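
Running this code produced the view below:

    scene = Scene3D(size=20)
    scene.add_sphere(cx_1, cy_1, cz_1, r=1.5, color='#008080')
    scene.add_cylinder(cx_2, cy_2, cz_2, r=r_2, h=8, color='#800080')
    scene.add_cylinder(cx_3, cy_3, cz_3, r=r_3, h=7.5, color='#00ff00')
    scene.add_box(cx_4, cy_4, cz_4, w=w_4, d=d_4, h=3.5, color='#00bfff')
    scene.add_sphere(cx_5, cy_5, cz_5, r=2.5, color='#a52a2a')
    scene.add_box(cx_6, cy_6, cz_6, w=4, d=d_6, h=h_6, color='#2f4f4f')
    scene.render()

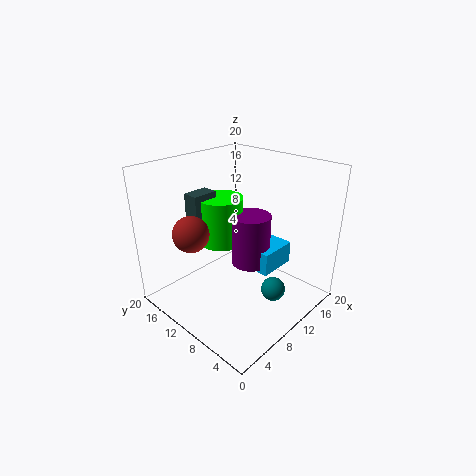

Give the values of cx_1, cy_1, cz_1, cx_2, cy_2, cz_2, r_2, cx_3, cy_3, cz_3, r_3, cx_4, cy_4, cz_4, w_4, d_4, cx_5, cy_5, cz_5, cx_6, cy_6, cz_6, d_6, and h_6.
cx_1 = 8.5; cy_1 = 2.5; cz_1 = 6; cx_2 = 14.5; cy_2 = 11.5; cz_2 = 3.5; r_2 = 3; cx_3 = 13; cy_3 = 16.5; cz_3 = 6; r_3 = 3.5; cx_4 = 13.5; cy_4 = 7.5; cz_4 = 3; w_4 = 6; d_4 = 7; cx_5 = 5; cy_5 = 14; cz_5 = 11; cx_6 = 8.5; cy_6 = 17; cz_6 = 6; d_6 = 2.5; h_6 = 8.5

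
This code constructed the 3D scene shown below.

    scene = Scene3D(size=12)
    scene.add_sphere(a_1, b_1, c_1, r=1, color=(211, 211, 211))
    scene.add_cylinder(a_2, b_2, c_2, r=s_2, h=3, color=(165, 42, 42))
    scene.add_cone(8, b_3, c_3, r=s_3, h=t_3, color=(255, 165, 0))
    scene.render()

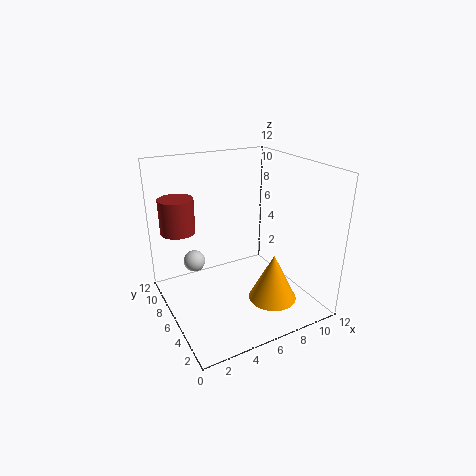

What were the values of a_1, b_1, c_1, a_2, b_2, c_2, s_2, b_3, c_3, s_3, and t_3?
a_1 = 3.5, b_1 = 10, c_1 = 2.5, a_2 = 2, b_2 = 9.5, c_2 = 6, s_2 = 1.5, b_3 = 3.5, c_3 = 1, s_3 = 2, t_3 = 4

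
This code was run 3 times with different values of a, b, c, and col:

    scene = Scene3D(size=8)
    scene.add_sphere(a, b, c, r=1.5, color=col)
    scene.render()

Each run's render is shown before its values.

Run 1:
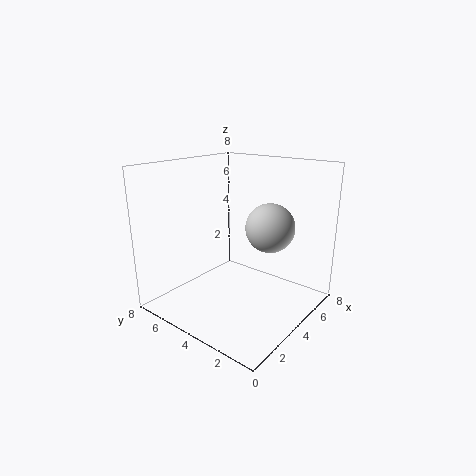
a = 6.5; b = 3.5; c = 4; col = 'lightgray'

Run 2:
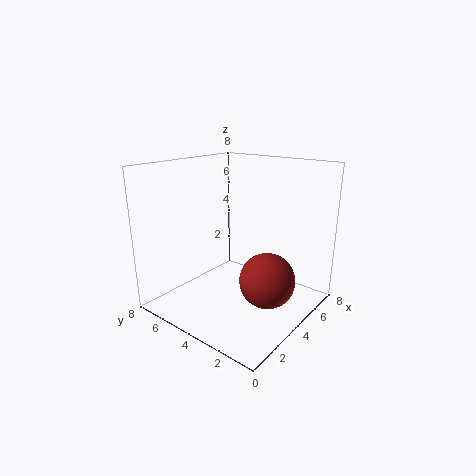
a = 4; b = 2; c = 2; col = 'brown'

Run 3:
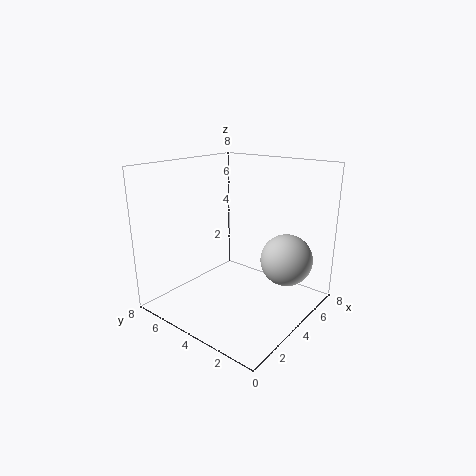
a = 6; b = 2; c = 2.5; col = 'lightgray'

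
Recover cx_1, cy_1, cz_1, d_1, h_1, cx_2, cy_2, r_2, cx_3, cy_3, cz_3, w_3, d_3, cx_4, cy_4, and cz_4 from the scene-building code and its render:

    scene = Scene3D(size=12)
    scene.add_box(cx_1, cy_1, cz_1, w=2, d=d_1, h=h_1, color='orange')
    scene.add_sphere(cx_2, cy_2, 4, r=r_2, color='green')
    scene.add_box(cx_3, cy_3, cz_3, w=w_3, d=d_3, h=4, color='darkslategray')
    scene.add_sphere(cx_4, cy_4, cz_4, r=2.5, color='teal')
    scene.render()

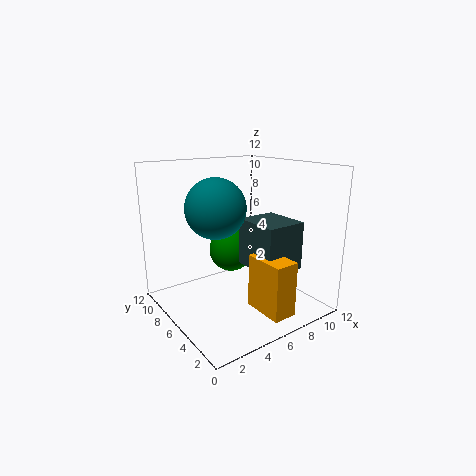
cx_1 = 6, cy_1 = 1, cz_1 = 0.5, d_1 = 3.5, h_1 = 4.5, cx_2 = 7, cy_2 = 8.5, r_2 = 2, cx_3 = 6.5, cy_3 = 2.5, cz_3 = 3.5, w_3 = 3.5, d_3 = 4, cx_4 = 4.5, cy_4 = 7, cz_4 = 8.5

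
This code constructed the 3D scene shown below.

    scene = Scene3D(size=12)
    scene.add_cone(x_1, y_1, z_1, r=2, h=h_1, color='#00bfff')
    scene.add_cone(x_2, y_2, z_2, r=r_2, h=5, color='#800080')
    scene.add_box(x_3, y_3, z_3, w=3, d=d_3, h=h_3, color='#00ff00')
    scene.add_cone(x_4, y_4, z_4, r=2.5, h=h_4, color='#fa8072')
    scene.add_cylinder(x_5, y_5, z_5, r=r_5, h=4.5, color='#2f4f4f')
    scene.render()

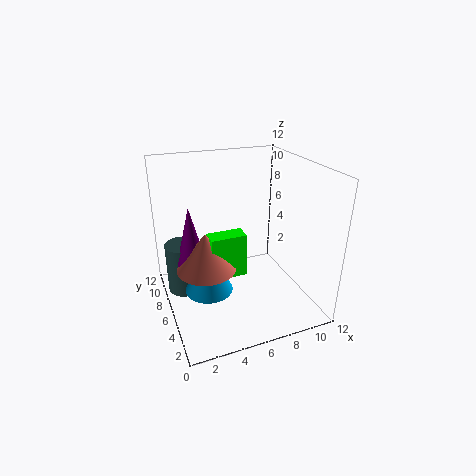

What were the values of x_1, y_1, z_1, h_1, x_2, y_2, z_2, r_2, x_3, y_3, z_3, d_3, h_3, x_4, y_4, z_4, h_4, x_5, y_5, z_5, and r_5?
x_1 = 3.25, y_1 = 5.75, z_1 = 1.75, h_1 = 3.75, x_2 = 2.25, y_2 = 7.25, z_2 = 3.75, r_2 = 1.25, x_3 = 3.5, y_3 = 5.25, z_3 = 2.75, d_3 = 1.5, h_3 = 3.75, x_4 = 3.25, y_4 = 6.25, z_4 = 3.5, h_4 = 3.25, x_5 = 1.75, y_5 = 8.5, z_5 = 0.5, r_5 = 1.5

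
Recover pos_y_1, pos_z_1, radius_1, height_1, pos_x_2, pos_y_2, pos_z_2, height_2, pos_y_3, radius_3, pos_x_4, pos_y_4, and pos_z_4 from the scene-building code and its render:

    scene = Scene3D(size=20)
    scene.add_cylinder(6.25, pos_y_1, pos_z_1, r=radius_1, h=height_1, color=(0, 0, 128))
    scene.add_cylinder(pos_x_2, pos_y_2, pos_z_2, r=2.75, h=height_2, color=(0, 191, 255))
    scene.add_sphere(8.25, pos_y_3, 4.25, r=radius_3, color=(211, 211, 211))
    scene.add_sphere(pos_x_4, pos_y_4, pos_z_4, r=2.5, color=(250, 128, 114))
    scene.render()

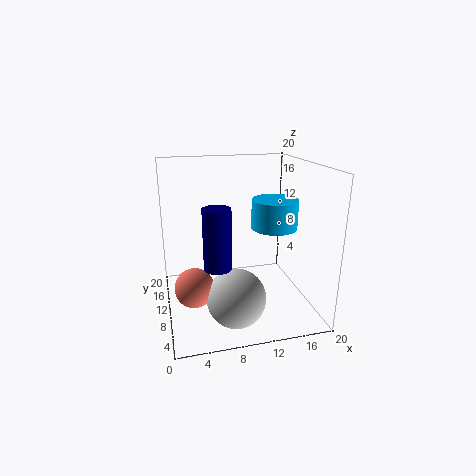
pos_y_1 = 5.5, pos_z_1 = 8, radius_1 = 1.75, height_1 = 7.75, pos_x_2 = 13, pos_y_2 = 4.25, pos_z_2 = 13.25, height_2 = 3.5, pos_y_3 = 4, radius_3 = 3.75, pos_x_4 = 3.25, pos_y_4 = 5.75, pos_z_4 = 5.5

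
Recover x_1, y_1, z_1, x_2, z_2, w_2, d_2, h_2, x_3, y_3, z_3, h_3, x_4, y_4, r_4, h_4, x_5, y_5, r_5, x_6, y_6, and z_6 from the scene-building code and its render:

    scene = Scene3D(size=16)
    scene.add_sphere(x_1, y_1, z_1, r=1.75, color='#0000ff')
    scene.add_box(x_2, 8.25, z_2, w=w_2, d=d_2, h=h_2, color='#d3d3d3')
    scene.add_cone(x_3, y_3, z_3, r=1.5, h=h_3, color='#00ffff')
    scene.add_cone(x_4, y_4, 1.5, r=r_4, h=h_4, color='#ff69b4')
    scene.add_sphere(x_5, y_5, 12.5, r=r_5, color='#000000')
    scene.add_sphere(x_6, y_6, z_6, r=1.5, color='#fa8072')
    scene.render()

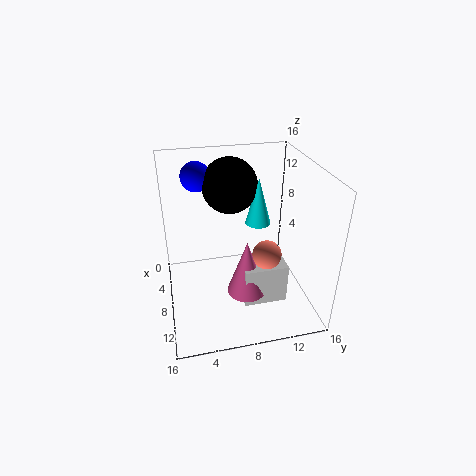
x_1 = 2.75; y_1 = 4.25; z_1 = 13.5; x_2 = 8.5; z_2 = 0.25; w_2 = 2.25; d_2 = 5; h_2 = 4.75; x_3 = 5.5; y_3 = 11; z_3 = 8.25; h_3 = 5.5; x_4 = 9.25; y_4 = 8.75; r_4 = 2.25; h_4 = 6.5; x_5 = 3.75; y_5 = 8; r_5 = 3.25; x_6 = 11.5; y_6 = 10.25; z_6 = 7.75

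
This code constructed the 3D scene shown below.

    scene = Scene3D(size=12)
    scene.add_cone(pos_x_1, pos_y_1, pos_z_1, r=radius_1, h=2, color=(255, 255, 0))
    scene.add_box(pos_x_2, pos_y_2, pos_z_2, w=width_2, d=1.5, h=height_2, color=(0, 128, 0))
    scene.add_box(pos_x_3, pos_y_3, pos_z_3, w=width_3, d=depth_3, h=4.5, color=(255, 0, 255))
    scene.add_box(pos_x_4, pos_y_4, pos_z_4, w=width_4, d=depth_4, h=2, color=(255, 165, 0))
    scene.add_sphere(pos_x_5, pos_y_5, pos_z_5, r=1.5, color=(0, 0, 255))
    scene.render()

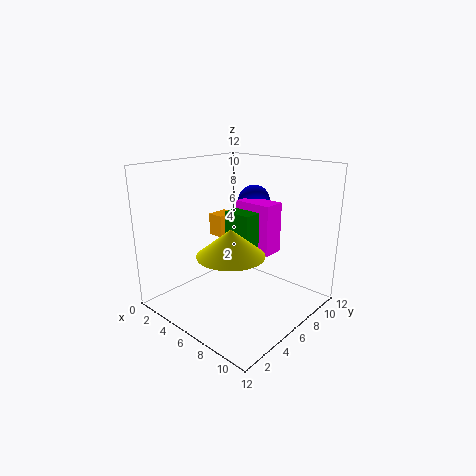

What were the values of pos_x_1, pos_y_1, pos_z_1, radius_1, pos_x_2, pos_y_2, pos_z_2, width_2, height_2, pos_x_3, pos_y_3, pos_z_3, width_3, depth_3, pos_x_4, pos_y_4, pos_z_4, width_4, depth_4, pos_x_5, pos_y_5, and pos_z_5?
pos_x_1 = 8; pos_y_1 = 3; pos_z_1 = 6; radius_1 = 2.5; pos_x_2 = 4.5; pos_y_2 = 6; pos_z_2 = 5; width_2 = 2.5; height_2 = 3; pos_x_3 = 4; pos_y_3 = 8; pos_z_3 = 4; width_3 = 3.5; depth_3 = 2; pos_x_4 = 1.5; pos_y_4 = 7; pos_z_4 = 5; width_4 = 1.5; depth_4 = 2; pos_x_5 = 4; pos_y_5 = 10.5; pos_z_5 = 8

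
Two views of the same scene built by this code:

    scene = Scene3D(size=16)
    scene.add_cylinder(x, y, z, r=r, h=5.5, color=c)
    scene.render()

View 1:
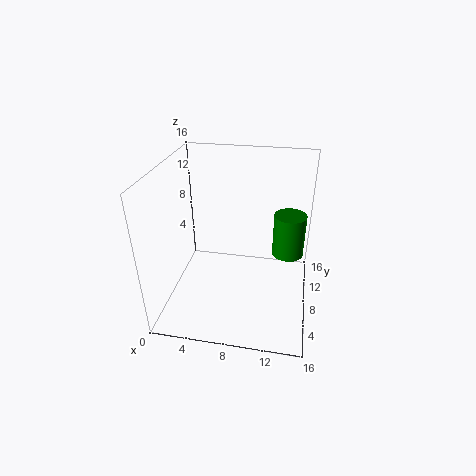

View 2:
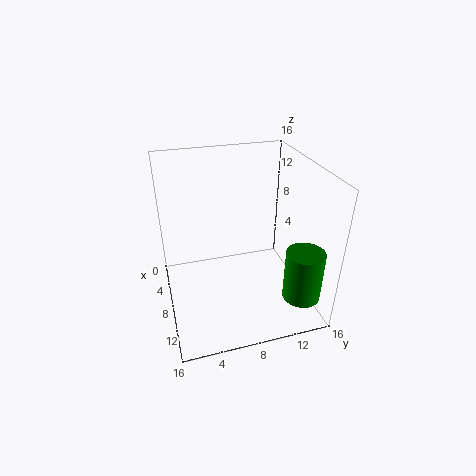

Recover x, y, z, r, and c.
x = 13.5
y = 13.5
z = 3
r = 2
c = 'green'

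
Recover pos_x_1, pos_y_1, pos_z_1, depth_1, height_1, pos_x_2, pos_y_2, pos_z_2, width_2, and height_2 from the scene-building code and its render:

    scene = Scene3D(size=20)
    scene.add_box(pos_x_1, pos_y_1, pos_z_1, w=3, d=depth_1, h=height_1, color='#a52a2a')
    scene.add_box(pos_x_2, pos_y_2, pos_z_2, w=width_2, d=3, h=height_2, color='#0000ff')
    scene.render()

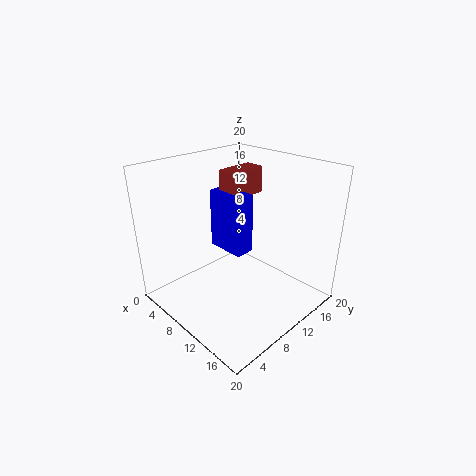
pos_x_1 = 4; pos_y_1 = 12; pos_z_1 = 14; depth_1 = 6; height_1 = 4; pos_x_2 = 3; pos_y_2 = 11; pos_z_2 = 6; width_2 = 6; height_2 = 9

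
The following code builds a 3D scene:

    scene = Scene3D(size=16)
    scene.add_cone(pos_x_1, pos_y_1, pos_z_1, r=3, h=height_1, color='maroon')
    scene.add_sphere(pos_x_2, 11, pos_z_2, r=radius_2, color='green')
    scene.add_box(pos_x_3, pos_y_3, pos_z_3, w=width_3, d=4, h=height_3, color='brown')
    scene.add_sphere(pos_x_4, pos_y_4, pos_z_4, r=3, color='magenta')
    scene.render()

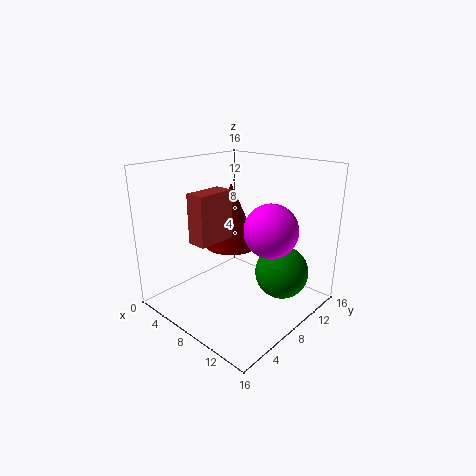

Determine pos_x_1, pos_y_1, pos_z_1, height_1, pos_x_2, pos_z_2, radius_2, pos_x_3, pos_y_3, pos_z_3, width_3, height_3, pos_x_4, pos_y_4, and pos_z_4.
pos_x_1 = 7, pos_y_1 = 8, pos_z_1 = 7, height_1 = 7, pos_x_2 = 12, pos_z_2 = 4, radius_2 = 3, pos_x_3 = 7, pos_y_3 = 2, pos_z_3 = 9, width_3 = 2, height_3 = 5, pos_x_4 = 11, pos_y_4 = 10, pos_z_4 = 9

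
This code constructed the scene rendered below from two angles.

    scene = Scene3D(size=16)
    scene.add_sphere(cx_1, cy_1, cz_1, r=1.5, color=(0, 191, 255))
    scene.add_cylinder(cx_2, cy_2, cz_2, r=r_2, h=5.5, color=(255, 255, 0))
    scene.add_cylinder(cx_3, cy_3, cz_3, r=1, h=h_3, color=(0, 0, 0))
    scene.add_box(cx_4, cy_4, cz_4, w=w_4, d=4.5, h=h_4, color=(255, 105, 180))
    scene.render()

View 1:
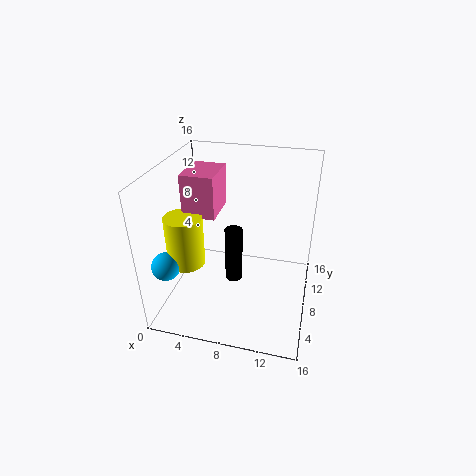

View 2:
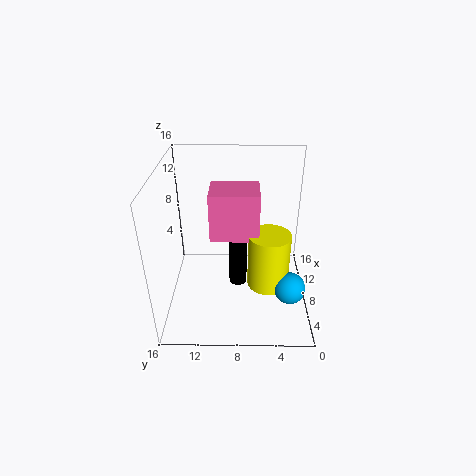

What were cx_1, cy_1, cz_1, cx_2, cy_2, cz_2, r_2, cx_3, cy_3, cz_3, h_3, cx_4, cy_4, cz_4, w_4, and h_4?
cx_1 = 1.5; cy_1 = 3; cz_1 = 6.5; cx_2 = 3; cy_2 = 5; cz_2 = 6; r_2 = 2; cx_3 = 7.5; cy_3 = 8; cz_3 = 2.5; h_3 = 6.5; cx_4 = 2.5; cy_4 = 6; cz_4 = 11; w_4 = 3.5; h_4 = 4.5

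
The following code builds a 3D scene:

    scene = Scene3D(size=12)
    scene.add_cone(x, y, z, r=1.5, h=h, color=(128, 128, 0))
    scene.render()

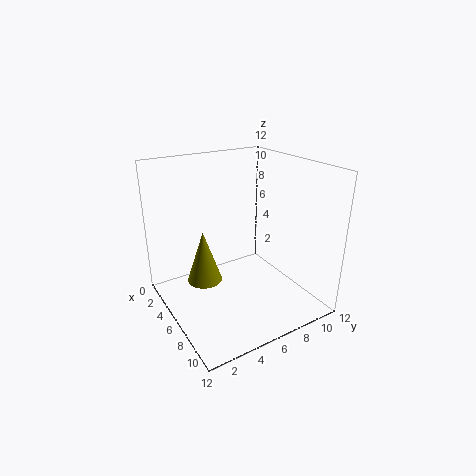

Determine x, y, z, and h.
x = 4.5, y = 3.5, z = 2, h = 4.5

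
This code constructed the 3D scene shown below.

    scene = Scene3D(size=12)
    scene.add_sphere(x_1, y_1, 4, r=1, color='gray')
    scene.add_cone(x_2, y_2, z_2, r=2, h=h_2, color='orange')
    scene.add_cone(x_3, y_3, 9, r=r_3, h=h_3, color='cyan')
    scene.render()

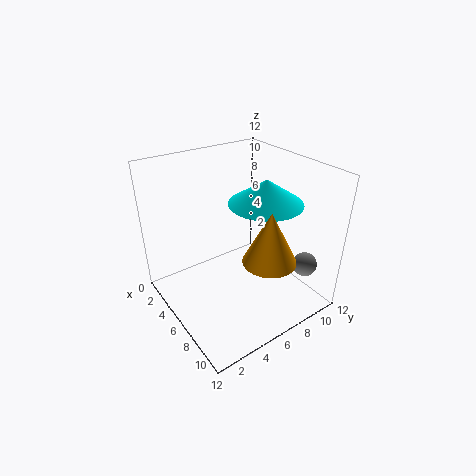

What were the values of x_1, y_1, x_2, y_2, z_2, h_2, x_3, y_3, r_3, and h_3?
x_1 = 10; y_1 = 10; x_2 = 10; y_2 = 6; z_2 = 6; h_2 = 4; x_3 = 7; y_3 = 8; r_3 = 3; h_3 = 2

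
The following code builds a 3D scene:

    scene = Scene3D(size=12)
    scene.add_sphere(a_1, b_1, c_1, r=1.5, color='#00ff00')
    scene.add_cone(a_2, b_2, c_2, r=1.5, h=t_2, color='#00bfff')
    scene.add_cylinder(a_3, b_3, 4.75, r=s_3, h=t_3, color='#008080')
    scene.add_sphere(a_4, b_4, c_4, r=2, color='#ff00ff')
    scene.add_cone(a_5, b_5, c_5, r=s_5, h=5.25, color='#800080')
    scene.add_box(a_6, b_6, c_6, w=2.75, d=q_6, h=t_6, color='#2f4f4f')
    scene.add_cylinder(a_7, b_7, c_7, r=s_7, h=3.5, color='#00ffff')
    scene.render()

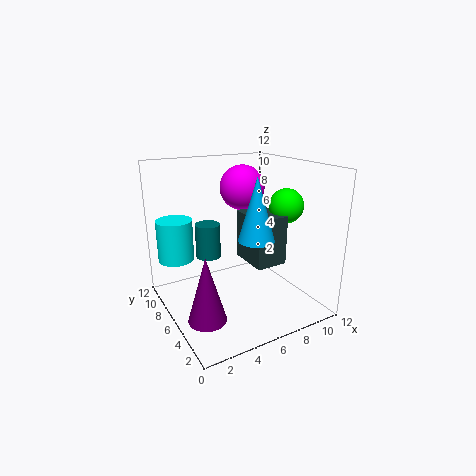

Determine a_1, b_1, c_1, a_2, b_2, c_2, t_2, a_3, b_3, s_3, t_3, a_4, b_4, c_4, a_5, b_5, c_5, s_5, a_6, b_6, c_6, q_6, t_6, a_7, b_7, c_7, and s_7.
a_1 = 10.5; b_1 = 5.5; c_1 = 8.25; a_2 = 7; b_2 = 4.75; c_2 = 6; t_2 = 5.25; a_3 = 3.5; b_3 = 6.5; s_3 = 1; t_3 = 2.75; a_4 = 8; b_4 = 8.75; c_4 = 9.5; a_5 = 2; b_5 = 3.75; c_5 = 0.75; s_5 = 1.5; a_6 = 7; b_6 = 4.25; c_6 = 3.5; q_6 = 3.75; t_6 = 4.25; a_7 = 1.5; b_7 = 8.75; c_7 = 4; s_7 = 1.5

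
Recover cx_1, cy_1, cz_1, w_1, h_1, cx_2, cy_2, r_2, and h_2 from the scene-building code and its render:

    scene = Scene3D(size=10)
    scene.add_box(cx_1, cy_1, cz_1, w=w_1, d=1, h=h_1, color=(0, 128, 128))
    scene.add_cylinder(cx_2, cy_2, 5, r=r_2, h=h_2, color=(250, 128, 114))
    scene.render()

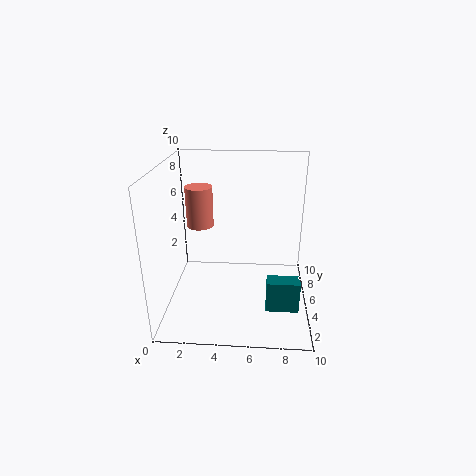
cx_1 = 7, cy_1 = 1, cz_1 = 2, w_1 = 2, h_1 = 2, cx_2 = 2, cy_2 = 7, r_2 = 1, h_2 = 3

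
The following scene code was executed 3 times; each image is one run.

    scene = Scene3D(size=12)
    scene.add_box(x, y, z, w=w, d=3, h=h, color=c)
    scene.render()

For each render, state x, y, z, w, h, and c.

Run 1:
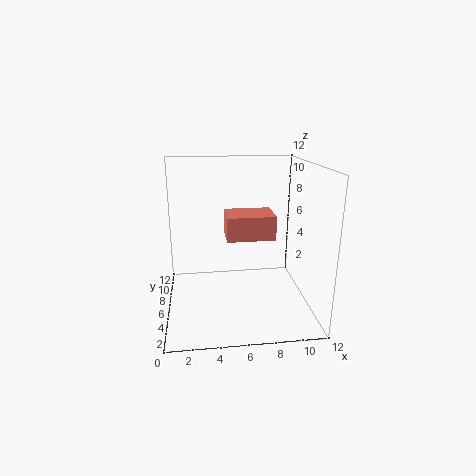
x = 5
y = 5
z = 6
w = 4
h = 2
c = 'salmon'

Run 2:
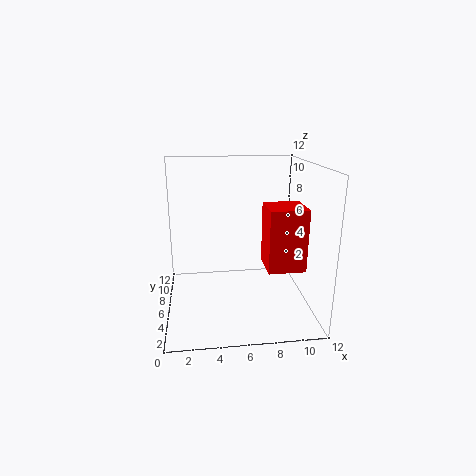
x = 8
y = 3
z = 4
w = 3
h = 5
c = 'red'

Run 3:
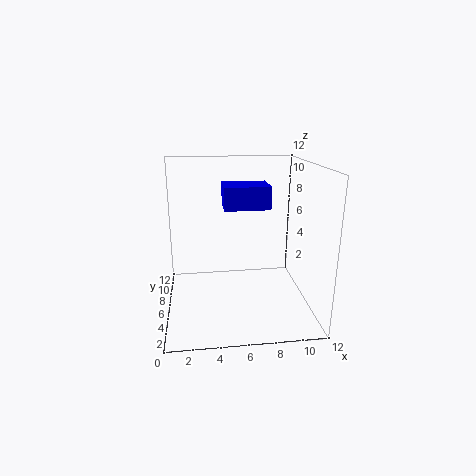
x = 5
y = 7
z = 8
w = 4
h = 2
c = 'blue'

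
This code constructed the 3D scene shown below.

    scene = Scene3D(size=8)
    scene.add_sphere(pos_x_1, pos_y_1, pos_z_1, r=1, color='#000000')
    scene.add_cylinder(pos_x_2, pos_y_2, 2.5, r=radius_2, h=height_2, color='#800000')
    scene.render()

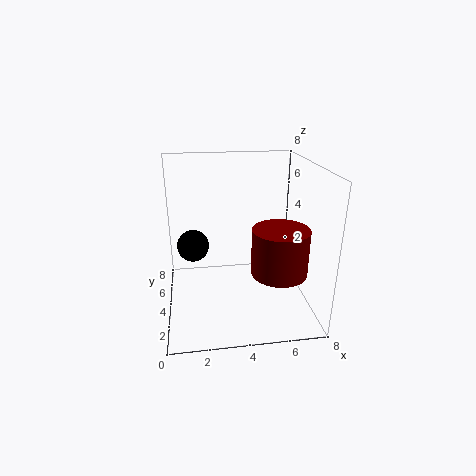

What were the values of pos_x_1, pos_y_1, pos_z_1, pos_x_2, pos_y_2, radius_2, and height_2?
pos_x_1 = 1.5; pos_y_1 = 6.5; pos_z_1 = 2.5; pos_x_2 = 6; pos_y_2 = 2.5; radius_2 = 1.5; height_2 = 2.5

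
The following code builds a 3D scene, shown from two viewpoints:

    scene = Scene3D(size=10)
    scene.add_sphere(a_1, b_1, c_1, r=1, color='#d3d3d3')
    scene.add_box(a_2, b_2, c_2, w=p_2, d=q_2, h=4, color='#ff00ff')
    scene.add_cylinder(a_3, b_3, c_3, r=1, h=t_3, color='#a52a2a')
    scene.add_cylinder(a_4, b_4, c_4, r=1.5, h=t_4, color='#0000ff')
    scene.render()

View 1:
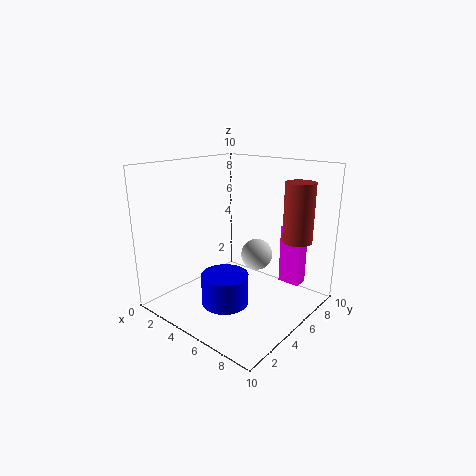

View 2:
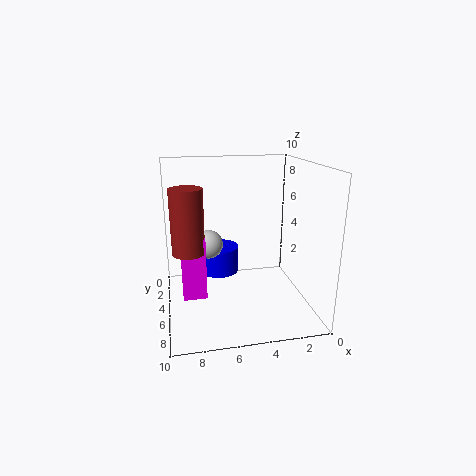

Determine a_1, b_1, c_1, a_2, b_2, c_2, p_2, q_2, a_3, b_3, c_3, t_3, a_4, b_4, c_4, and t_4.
a_1 = 7; b_1 = 4.5; c_1 = 4.5; a_2 = 7.5; b_2 = 6.5; c_2 = 2; p_2 = 1.5; q_2 = 1; a_3 = 8.5; b_3 = 7; c_3 = 5; t_3 = 4; a_4 = 6; b_4 = 2.5; c_4 = 1.5; t_4 = 2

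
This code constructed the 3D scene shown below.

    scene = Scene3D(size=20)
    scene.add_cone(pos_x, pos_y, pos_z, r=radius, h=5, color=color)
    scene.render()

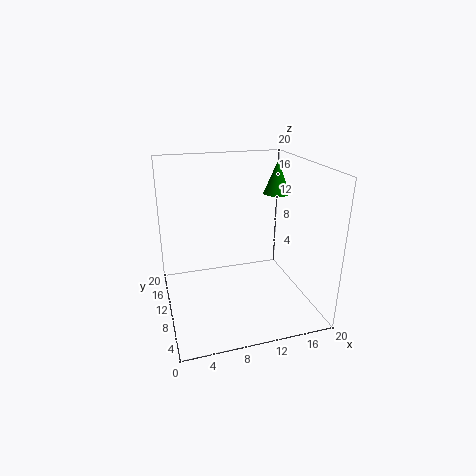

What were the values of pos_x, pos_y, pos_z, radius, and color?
pos_x = 17.5
pos_y = 14.5
pos_z = 14.5
radius = 2
color = 'green'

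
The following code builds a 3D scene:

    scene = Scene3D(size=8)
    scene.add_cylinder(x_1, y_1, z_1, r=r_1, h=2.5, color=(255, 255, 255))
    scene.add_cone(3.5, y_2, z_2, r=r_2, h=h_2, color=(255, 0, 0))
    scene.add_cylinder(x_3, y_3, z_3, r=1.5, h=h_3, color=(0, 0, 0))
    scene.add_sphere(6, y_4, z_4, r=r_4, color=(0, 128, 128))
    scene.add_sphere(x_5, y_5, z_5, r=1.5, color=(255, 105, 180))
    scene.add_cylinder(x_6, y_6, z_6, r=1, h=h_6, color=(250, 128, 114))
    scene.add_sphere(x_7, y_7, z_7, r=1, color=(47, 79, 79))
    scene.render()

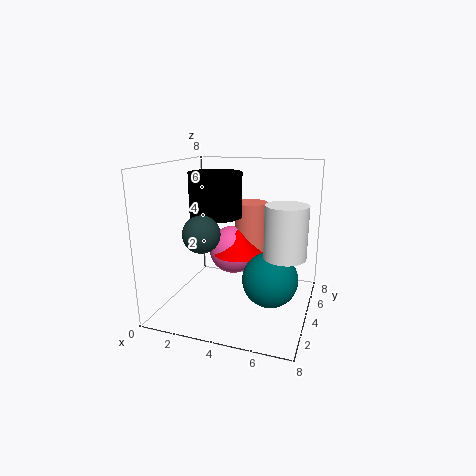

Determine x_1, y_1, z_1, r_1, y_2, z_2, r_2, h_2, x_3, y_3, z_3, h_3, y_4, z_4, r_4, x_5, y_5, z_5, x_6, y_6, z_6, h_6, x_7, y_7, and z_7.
x_1 = 7
y_1 = 2
z_1 = 4
r_1 = 1
y_2 = 5.5
z_2 = 2.5
r_2 = 1.5
h_2 = 1.5
x_3 = 2.5
y_3 = 4.5
z_3 = 5
h_3 = 2.5
y_4 = 3.5
z_4 = 2
r_4 = 1.5
x_5 = 3
y_5 = 6
z_5 = 2.5
x_6 = 4
y_6 = 6.5
z_6 = 2
h_6 = 3.5
x_7 = 2.5
y_7 = 2.5
z_7 = 4.5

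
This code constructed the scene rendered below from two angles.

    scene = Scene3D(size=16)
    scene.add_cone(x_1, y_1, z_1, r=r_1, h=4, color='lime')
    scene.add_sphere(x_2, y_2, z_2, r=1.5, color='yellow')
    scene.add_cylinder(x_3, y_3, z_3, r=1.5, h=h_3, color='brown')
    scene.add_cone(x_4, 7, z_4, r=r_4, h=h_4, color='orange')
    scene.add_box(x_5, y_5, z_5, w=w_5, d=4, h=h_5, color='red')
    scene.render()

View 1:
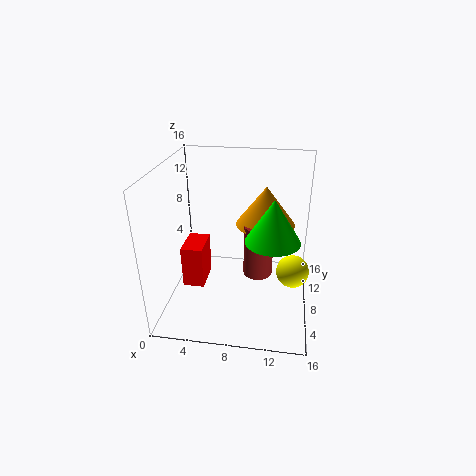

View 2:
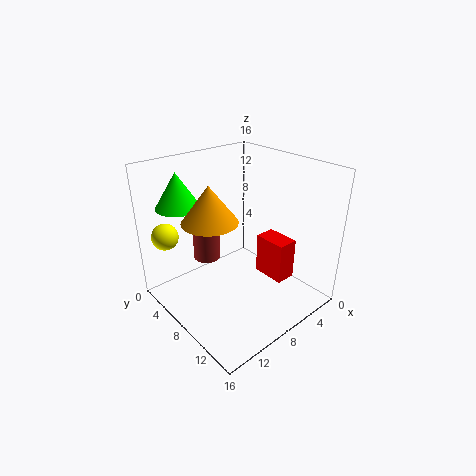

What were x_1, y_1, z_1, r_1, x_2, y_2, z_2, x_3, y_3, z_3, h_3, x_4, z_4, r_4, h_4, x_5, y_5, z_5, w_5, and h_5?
x_1 = 12, y_1 = 2.5, z_1 = 11, r_1 = 2.5, x_2 = 14, y_2 = 2.5, z_2 = 8, x_3 = 10.5, y_3 = 5.5, z_3 = 5.5, h_3 = 5.5, x_4 = 11, z_4 = 10.5, r_4 = 3, h_4 = 4, x_5 = 1.5, y_5 = 7, z_5 = 1.5, w_5 = 2.5, h_5 = 5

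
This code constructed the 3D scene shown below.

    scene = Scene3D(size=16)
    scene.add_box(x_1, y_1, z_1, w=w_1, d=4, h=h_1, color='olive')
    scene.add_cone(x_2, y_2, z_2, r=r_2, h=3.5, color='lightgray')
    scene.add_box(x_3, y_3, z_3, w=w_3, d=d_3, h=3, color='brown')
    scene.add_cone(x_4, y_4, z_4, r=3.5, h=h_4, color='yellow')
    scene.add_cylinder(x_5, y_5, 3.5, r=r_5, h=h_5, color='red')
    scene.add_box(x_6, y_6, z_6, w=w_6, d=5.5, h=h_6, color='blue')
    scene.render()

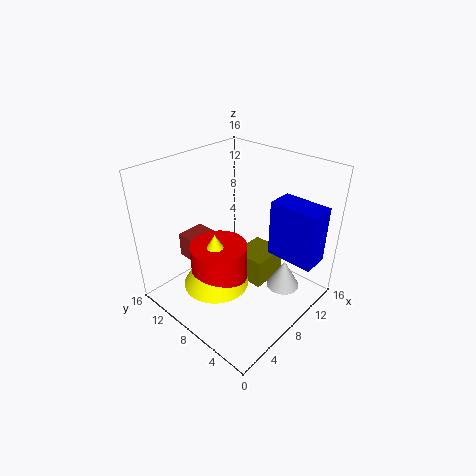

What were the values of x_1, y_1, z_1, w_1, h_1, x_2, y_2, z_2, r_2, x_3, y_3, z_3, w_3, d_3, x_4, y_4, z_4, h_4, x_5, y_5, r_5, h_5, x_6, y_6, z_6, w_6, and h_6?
x_1 = 9.5
y_1 = 6
z_1 = 1
w_1 = 4.5
h_1 = 3.5
x_2 = 12.5
y_2 = 4.5
z_2 = 0.5
r_2 = 2
x_3 = 5.5
y_3 = 13
z_3 = 3.5
w_3 = 3.5
d_3 = 2.5
x_4 = 4.5
y_4 = 8
z_4 = 4
h_4 = 6
x_5 = 5
y_5 = 8
r_5 = 3
h_5 = 5
x_6 = 11
y_6 = 0.5
z_6 = 5.5
w_6 = 3
h_6 = 6.5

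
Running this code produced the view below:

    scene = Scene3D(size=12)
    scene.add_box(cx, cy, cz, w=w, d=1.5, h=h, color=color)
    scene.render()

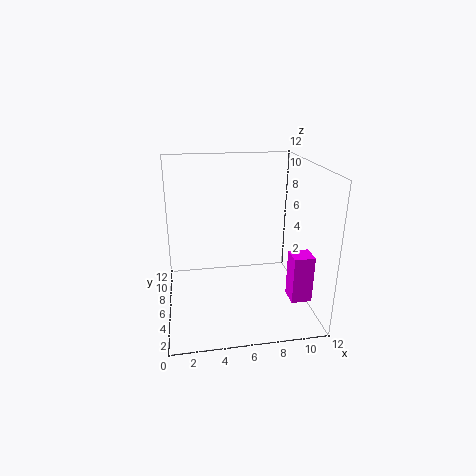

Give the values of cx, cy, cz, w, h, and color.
cx = 9
cy = 0.5
cz = 3
w = 1.5
h = 3.5
color = 'magenta'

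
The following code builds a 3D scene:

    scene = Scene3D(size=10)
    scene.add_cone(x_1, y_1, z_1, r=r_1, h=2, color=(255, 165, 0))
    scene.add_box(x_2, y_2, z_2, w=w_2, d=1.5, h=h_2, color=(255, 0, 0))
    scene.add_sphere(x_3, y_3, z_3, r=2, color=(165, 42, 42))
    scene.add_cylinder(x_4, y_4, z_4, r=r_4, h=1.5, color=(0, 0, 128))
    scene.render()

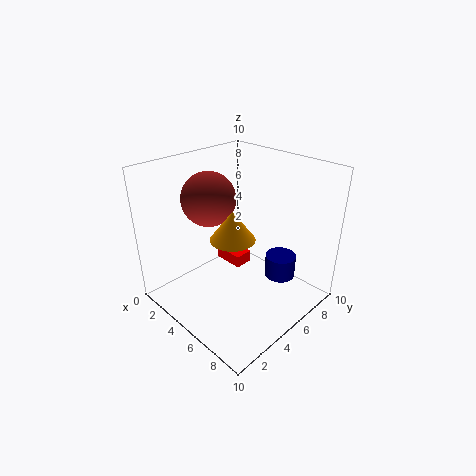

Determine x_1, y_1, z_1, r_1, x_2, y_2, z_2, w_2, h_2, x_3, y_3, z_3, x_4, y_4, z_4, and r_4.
x_1 = 5.5; y_1 = 4; z_1 = 5.5; r_1 = 1.5; x_2 = 0.5; y_2 = 7; z_2 = 0.5; w_2 = 2.5; h_2 = 1; x_3 = 2; y_3 = 5; z_3 = 7; x_4 = 8; y_4 = 6; z_4 = 3; r_4 = 1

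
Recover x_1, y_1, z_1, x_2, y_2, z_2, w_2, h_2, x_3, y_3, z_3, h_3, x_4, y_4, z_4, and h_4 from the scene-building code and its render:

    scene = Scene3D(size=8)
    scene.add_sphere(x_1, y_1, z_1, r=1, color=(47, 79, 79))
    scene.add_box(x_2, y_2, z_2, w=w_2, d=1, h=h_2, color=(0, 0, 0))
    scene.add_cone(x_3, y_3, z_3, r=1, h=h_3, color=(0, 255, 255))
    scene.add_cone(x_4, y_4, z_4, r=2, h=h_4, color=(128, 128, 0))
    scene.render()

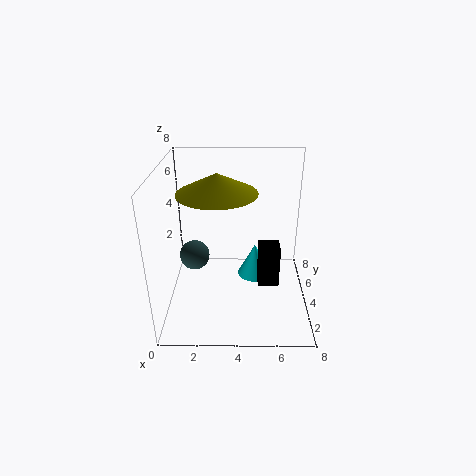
x_1 = 1, y_1 = 7, z_1 = 1, x_2 = 5, y_2 = 1, z_2 = 3, w_2 = 1, h_2 = 2, x_3 = 5, y_3 = 5, z_3 = 1, h_3 = 2, x_4 = 3, y_4 = 3, z_4 = 7, h_4 = 1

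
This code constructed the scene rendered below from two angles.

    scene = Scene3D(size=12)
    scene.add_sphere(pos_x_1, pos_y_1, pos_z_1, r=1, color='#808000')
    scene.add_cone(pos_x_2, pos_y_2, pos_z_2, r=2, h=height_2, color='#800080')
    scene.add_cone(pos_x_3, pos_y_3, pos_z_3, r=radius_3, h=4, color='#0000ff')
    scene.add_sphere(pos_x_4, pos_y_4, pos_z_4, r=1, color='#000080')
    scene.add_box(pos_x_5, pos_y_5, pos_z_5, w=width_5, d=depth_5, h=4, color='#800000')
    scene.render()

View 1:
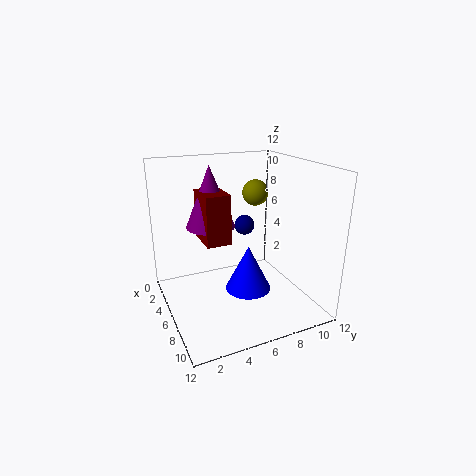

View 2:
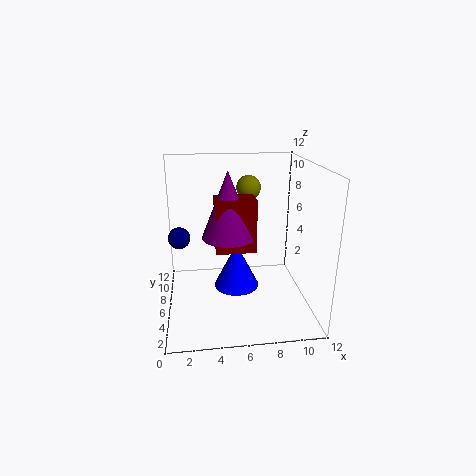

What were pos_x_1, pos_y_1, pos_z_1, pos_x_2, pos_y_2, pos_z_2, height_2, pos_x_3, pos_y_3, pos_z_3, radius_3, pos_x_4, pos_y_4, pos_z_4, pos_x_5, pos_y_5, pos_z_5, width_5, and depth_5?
pos_x_1 = 7, pos_y_1 = 7, pos_z_1 = 10, pos_x_2 = 5, pos_y_2 = 4, pos_z_2 = 7, height_2 = 5, pos_x_3 = 6, pos_y_3 = 7, pos_z_3 = 1, radius_3 = 2, pos_x_4 = 1, pos_y_4 = 9, pos_z_4 = 5, pos_x_5 = 4, pos_y_5 = 3, pos_z_5 = 6, width_5 = 3, depth_5 = 2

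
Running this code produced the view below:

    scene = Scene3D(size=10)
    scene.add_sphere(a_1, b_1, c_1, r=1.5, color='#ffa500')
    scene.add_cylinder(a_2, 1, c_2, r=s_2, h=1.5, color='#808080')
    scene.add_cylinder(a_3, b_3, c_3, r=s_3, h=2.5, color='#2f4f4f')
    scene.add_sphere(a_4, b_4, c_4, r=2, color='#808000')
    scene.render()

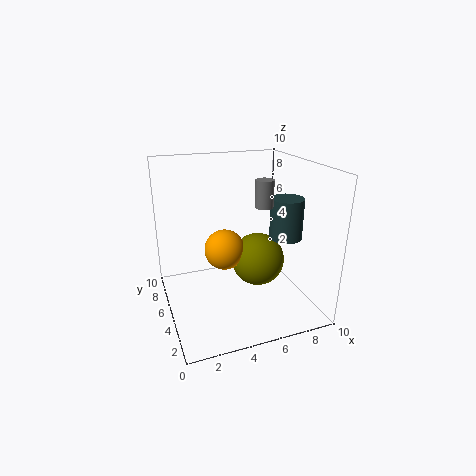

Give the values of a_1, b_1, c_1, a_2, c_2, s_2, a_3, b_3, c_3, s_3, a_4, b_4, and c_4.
a_1 = 4.5
b_1 = 6.5
c_1 = 3.5
a_2 = 5
c_2 = 8.5
s_2 = 0.5
a_3 = 7
b_3 = 2
c_3 = 6
s_3 = 1
a_4 = 7
b_4 = 6
c_4 = 2.5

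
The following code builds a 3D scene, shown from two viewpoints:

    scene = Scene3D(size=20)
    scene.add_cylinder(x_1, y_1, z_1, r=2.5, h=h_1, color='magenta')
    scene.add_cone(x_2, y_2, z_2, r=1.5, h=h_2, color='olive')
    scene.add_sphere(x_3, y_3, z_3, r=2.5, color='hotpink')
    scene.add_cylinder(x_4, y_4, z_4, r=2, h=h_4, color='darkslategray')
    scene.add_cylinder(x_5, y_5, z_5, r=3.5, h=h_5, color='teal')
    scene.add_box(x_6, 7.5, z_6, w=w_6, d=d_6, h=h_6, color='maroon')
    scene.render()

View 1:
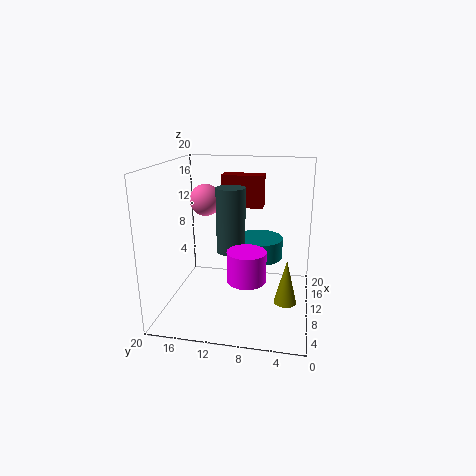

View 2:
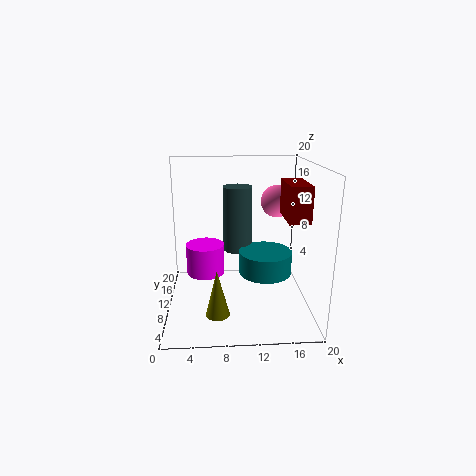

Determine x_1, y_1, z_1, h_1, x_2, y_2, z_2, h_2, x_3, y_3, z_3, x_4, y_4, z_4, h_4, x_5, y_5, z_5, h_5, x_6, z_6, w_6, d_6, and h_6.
x_1 = 5.5, y_1 = 8, z_1 = 6, h_1 = 4, x_2 = 7, y_2 = 3, z_2 = 2.5, h_2 = 6, x_3 = 16.5, y_3 = 16.5, z_3 = 13.5, x_4 = 10, y_4 = 11, z_4 = 8, h_4 = 9, x_5 = 13.5, y_5 = 7.5, z_5 = 6, h_5 = 3, x_6 = 16.5, z_6 = 12.5, w_6 = 3, d_6 = 6.5, h_6 = 5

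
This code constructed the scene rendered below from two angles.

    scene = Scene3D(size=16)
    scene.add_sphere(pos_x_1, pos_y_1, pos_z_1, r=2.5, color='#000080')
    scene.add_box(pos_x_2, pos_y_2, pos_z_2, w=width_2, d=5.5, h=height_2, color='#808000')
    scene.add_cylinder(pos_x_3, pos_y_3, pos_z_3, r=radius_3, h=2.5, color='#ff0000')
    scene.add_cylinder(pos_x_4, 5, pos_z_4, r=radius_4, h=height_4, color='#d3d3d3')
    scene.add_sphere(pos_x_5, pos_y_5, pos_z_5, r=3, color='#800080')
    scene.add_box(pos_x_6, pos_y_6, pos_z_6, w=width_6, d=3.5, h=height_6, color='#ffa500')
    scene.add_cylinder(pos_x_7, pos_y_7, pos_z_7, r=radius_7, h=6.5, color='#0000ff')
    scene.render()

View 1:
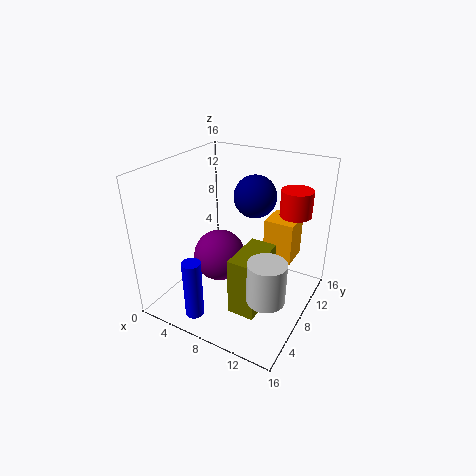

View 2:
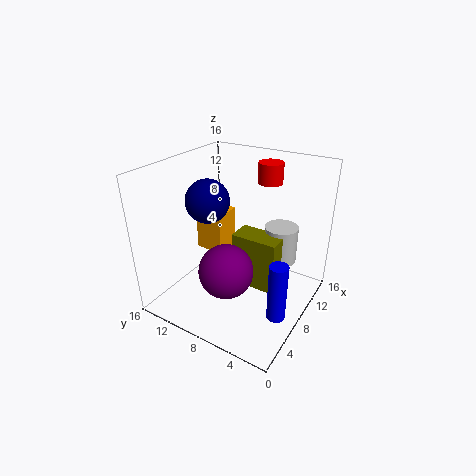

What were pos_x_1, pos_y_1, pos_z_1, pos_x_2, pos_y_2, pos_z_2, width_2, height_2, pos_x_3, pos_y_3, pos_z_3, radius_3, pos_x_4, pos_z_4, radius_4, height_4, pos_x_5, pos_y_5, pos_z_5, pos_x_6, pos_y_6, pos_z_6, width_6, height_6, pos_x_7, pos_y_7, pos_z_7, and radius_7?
pos_x_1 = 8
pos_y_1 = 12
pos_z_1 = 11.5
pos_x_2 = 9
pos_y_2 = 4
pos_z_2 = 1
width_2 = 3
height_2 = 6.5
pos_x_3 = 14.5
pos_y_3 = 7.5
pos_z_3 = 12.5
radius_3 = 1.5
pos_x_4 = 13
pos_z_4 = 3.5
radius_4 = 2
height_4 = 4.5
pos_x_5 = 5.5
pos_y_5 = 8
pos_z_5 = 5
pos_x_6 = 9.5
pos_y_6 = 11.5
pos_z_6 = 4
width_6 = 3.5
height_6 = 5
pos_x_7 = 6
pos_y_7 = 2
pos_z_7 = 1
radius_7 = 1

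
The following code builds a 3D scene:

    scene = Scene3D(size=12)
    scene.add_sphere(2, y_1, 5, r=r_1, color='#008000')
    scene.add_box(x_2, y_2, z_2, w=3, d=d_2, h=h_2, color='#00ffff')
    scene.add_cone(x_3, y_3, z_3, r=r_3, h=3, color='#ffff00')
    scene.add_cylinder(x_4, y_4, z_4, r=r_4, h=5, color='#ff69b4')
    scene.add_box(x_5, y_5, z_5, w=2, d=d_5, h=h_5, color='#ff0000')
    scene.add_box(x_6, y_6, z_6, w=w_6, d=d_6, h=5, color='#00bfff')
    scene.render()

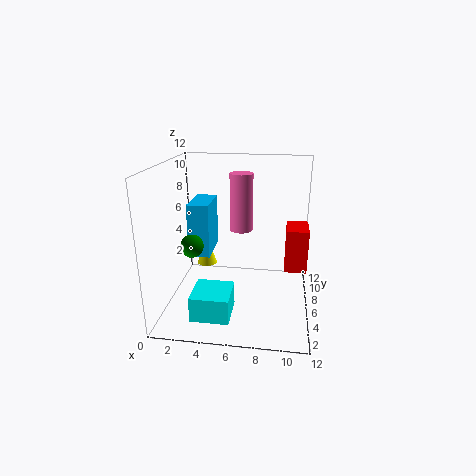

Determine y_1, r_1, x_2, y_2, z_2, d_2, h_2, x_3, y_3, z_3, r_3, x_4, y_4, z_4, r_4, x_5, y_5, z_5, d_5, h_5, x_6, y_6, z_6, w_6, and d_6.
y_1 = 6, r_1 = 1, x_2 = 3, y_2 = 1, z_2 = 1, d_2 = 3, h_2 = 2, x_3 = 2, y_3 = 11, z_3 = 1, r_3 = 1, x_4 = 6, y_4 = 8, z_4 = 6, r_4 = 1, x_5 = 10, y_5 = 8, z_5 = 2, d_5 = 3, h_5 = 4, x_6 = 1, y_6 = 8, z_6 = 3, w_6 = 2, d_6 = 4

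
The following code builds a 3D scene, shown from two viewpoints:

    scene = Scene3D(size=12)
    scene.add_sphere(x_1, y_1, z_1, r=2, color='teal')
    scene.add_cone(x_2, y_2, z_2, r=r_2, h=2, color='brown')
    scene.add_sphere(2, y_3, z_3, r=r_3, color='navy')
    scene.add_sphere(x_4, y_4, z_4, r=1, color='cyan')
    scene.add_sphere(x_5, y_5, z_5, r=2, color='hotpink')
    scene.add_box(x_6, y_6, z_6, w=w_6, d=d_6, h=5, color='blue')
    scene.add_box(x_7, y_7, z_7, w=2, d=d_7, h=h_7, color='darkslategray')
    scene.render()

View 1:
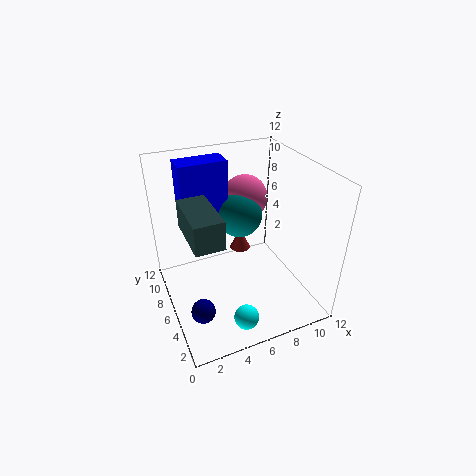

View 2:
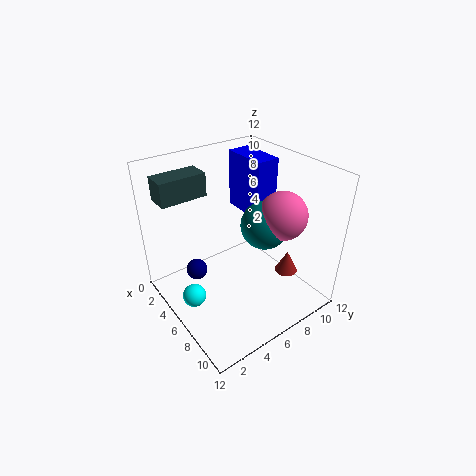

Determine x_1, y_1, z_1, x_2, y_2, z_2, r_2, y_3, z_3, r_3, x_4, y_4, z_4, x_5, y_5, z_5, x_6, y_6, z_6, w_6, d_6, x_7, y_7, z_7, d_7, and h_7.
x_1 = 7, y_1 = 8, z_1 = 7, x_2 = 8, y_2 = 10, z_2 = 2, r_2 = 1, y_3 = 4, z_3 = 1, r_3 = 1, x_4 = 5, y_4 = 2, z_4 = 1, x_5 = 8, y_5 = 9, z_5 = 8, x_6 = 2, y_6 = 8, z_6 = 7, w_6 = 4, d_6 = 2, x_7 = 1, y_7 = 1, z_7 = 9, d_7 = 4, h_7 = 2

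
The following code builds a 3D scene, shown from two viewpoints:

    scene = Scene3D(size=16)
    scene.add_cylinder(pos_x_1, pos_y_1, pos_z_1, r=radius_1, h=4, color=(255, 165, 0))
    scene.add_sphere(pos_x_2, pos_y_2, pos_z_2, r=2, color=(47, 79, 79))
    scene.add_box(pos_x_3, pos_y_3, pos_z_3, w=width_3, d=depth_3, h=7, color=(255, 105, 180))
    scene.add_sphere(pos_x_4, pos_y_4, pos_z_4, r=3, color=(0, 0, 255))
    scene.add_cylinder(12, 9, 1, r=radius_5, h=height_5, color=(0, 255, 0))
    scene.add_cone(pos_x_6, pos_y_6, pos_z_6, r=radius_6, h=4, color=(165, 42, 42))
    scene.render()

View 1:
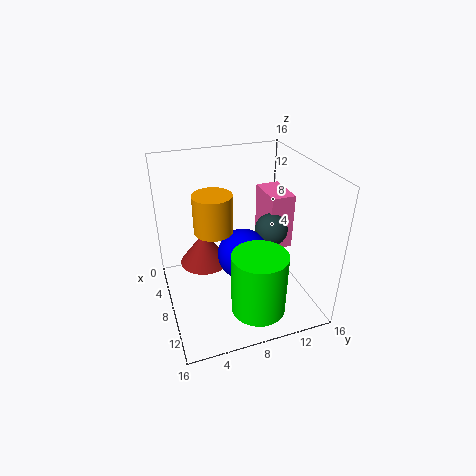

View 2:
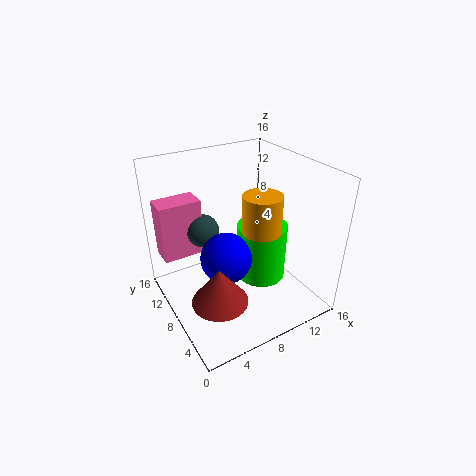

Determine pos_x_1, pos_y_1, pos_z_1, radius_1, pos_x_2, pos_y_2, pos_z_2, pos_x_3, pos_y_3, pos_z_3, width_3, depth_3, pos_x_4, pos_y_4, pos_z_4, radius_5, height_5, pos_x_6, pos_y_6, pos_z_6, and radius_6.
pos_x_1 = 9, pos_y_1 = 5, pos_z_1 = 10, radius_1 = 2, pos_x_2 = 6, pos_y_2 = 13, pos_z_2 = 7, pos_x_3 = 1, pos_y_3 = 13, pos_z_3 = 4, width_3 = 5, depth_3 = 3, pos_x_4 = 7, pos_y_4 = 9, pos_z_4 = 5, radius_5 = 3, height_5 = 7, pos_x_6 = 4, pos_y_6 = 5, pos_z_6 = 3, radius_6 = 3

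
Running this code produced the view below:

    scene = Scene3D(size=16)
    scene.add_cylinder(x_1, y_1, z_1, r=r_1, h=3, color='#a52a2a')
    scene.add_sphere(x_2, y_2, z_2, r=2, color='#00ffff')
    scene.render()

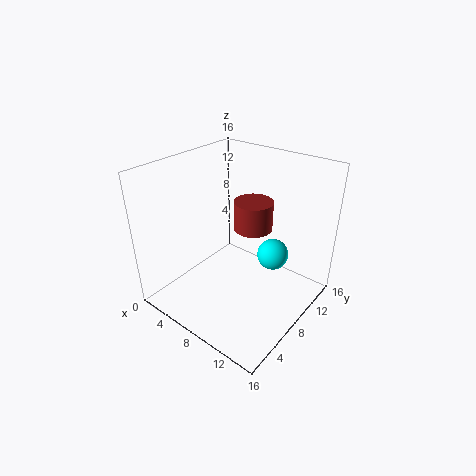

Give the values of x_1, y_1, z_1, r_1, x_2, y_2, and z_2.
x_1 = 10
y_1 = 8
z_1 = 10
r_1 = 2
x_2 = 9
y_2 = 14
z_2 = 3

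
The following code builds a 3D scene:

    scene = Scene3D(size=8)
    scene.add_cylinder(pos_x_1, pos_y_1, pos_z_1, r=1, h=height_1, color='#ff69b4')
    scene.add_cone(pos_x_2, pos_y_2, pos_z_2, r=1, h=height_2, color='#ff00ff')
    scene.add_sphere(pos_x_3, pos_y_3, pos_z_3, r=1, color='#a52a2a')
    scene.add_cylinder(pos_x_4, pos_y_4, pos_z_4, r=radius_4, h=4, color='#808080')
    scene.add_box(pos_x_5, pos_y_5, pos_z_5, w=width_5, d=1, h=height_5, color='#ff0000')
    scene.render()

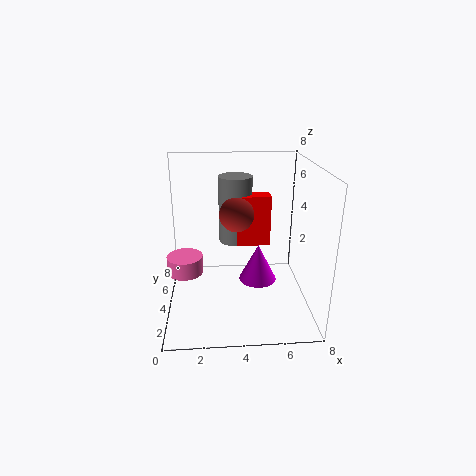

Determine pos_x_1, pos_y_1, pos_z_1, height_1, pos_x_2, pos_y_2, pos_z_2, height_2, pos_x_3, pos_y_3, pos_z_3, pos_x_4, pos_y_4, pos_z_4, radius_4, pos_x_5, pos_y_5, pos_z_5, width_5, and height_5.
pos_x_1 = 1
pos_y_1 = 4
pos_z_1 = 2
height_1 = 1
pos_x_2 = 5
pos_y_2 = 3
pos_z_2 = 2
height_2 = 2
pos_x_3 = 4
pos_y_3 = 5
pos_z_3 = 5
pos_x_4 = 4
pos_y_4 = 6
pos_z_4 = 3
radius_4 = 1
pos_x_5 = 4
pos_y_5 = 5
pos_z_5 = 3
width_5 = 2
height_5 = 3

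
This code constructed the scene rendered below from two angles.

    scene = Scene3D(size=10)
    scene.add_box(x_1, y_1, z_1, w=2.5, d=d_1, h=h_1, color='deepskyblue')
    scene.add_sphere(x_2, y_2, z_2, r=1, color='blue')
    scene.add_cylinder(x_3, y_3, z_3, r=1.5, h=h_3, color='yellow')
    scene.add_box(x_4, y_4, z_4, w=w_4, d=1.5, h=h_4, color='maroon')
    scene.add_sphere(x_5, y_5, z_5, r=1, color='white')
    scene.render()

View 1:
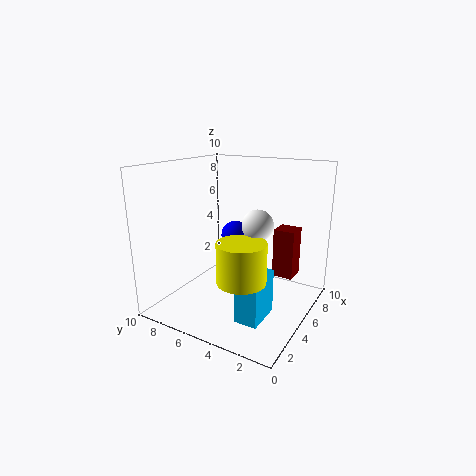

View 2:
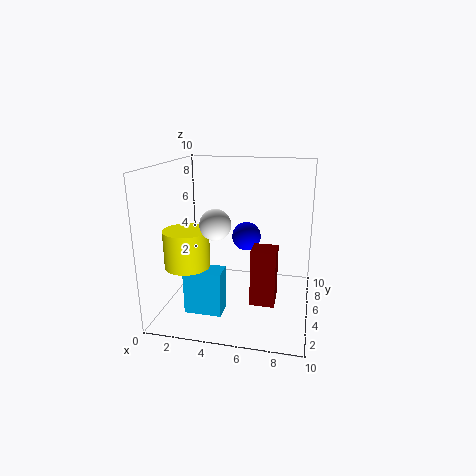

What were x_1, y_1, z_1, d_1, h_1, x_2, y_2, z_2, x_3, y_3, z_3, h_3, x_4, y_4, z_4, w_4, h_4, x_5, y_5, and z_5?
x_1 = 2, y_1 = 2, z_1 = 0.5, d_1 = 1.5, h_1 = 3, x_2 = 5.5, y_2 = 5.5, z_2 = 5, x_3 = 2, y_3 = 3, z_3 = 3.5, h_3 = 2.5, x_4 = 6.5, y_4 = 1.5, z_4 = 2, w_4 = 1.5, h_4 = 3.5, x_5 = 4, y_5 = 3, z_5 = 6.5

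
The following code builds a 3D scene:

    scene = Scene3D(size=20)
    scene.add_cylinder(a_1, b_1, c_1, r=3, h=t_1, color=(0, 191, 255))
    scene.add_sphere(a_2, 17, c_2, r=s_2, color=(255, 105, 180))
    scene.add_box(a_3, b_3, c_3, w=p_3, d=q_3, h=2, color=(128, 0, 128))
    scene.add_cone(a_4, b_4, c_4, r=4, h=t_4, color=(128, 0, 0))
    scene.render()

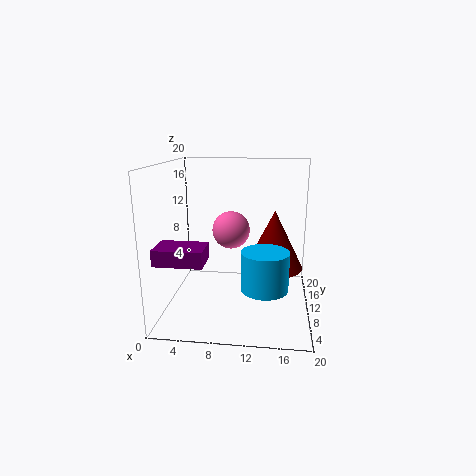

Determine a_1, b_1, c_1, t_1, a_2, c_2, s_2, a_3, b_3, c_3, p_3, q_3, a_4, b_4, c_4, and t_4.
a_1 = 14; b_1 = 5; c_1 = 5; t_1 = 5; a_2 = 8; c_2 = 9; s_2 = 3; a_3 = 1; b_3 = 1; c_3 = 9; p_3 = 6; q_3 = 4; a_4 = 15; b_4 = 10; c_4 = 6; t_4 = 8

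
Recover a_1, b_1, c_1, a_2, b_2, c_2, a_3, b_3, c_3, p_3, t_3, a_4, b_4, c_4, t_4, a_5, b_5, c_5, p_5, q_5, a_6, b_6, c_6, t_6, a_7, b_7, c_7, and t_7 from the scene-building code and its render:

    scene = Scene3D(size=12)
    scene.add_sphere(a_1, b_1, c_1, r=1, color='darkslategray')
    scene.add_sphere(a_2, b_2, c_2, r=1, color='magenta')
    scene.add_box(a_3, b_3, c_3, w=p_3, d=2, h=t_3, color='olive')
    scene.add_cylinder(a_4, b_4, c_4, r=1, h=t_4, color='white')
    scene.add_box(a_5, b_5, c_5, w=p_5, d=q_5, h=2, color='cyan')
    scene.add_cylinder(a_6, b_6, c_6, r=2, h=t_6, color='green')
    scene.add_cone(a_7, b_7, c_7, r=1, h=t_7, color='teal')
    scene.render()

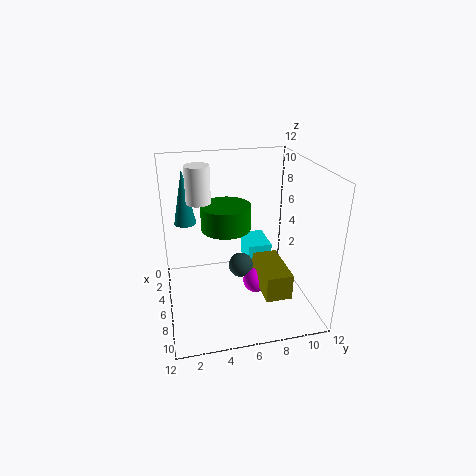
a_1 = 7
b_1 = 6
c_1 = 4
a_2 = 8
b_2 = 7
c_2 = 3
a_3 = 7
b_3 = 7
c_3 = 3
p_3 = 4
t_3 = 2
a_4 = 5
b_4 = 3
c_4 = 9
t_4 = 3
a_5 = 3
b_5 = 7
c_5 = 3
p_5 = 3
q_5 = 2
a_6 = 6
b_6 = 5
c_6 = 7
t_6 = 2
a_7 = 2
b_7 = 2
c_7 = 6
t_7 = 5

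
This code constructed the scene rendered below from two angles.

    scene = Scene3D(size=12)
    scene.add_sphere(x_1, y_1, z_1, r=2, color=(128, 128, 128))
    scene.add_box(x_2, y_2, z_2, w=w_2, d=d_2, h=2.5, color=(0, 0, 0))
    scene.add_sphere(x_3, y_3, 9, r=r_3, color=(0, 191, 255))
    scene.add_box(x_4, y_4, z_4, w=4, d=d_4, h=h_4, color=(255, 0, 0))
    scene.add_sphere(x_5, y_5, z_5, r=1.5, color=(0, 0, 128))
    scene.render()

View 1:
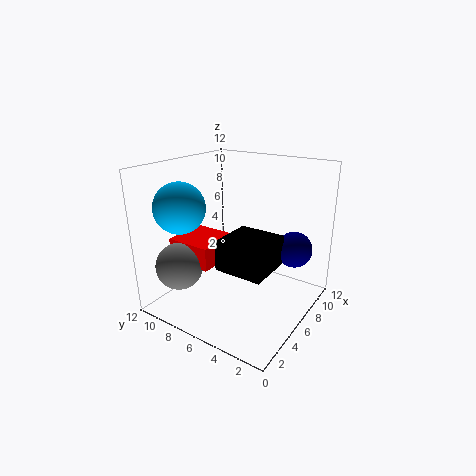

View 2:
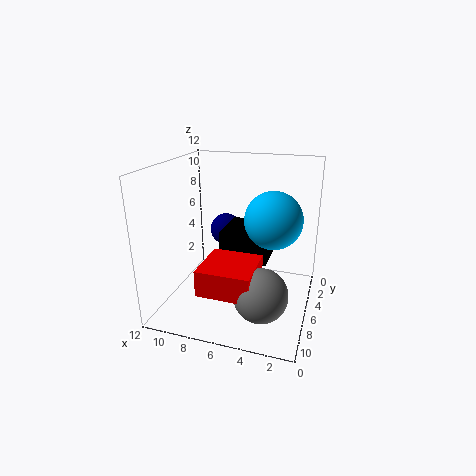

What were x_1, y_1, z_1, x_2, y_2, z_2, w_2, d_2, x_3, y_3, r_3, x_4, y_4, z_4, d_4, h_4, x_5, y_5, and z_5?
x_1 = 3; y_1 = 10; z_1 = 3.5; x_2 = 3.5; y_2 = 2.5; z_2 = 4; w_2 = 4; d_2 = 4; x_3 = 2.5; y_3 = 9; r_3 = 2; x_4 = 3.5; y_4 = 7.5; z_4 = 3.5; d_4 = 4; h_4 = 2; x_5 = 8.5; y_5 = 2; z_5 = 5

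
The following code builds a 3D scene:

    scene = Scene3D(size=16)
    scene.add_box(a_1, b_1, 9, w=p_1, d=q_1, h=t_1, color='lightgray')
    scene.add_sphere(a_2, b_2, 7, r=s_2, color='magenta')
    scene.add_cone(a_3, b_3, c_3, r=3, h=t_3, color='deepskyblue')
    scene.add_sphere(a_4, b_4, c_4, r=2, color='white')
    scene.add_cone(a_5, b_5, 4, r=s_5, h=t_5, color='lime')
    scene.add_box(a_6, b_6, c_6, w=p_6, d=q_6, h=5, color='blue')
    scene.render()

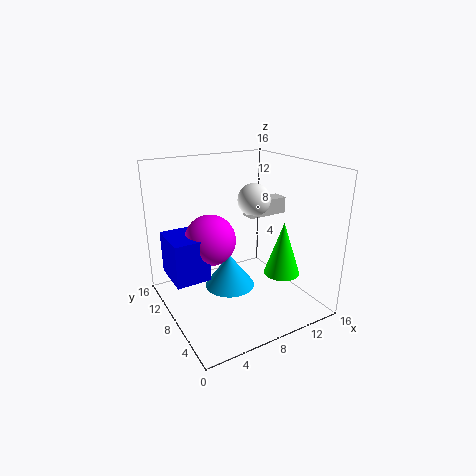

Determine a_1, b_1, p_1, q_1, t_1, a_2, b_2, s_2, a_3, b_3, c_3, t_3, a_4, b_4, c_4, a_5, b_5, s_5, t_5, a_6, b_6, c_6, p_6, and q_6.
a_1 = 11; b_1 = 10; p_1 = 5; q_1 = 2; t_1 = 2; a_2 = 6; b_2 = 11; s_2 = 3; a_3 = 8; b_3 = 10; c_3 = 1; t_3 = 4; a_4 = 12; b_4 = 11; c_4 = 11; a_5 = 12; b_5 = 5; s_5 = 2; t_5 = 6; a_6 = 1; b_6 = 9; c_6 = 3; p_6 = 4; q_6 = 5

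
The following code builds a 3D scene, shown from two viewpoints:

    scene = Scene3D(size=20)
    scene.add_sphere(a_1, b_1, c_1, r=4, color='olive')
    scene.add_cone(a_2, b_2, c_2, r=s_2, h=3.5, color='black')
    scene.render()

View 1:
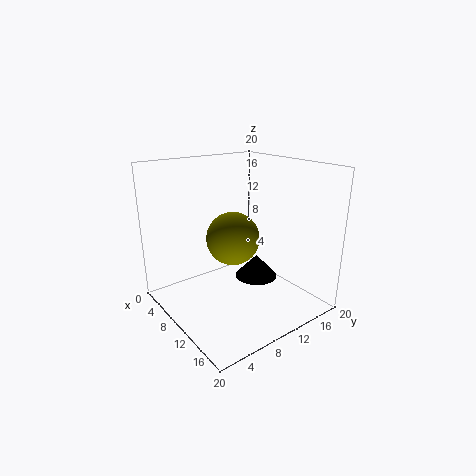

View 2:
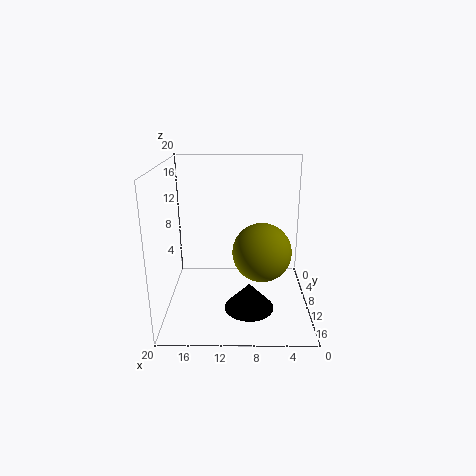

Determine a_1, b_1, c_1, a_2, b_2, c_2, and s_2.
a_1 = 6.75
b_1 = 11.5
c_1 = 8.5
a_2 = 8.5
b_2 = 14.75
c_2 = 2
s_2 = 3.25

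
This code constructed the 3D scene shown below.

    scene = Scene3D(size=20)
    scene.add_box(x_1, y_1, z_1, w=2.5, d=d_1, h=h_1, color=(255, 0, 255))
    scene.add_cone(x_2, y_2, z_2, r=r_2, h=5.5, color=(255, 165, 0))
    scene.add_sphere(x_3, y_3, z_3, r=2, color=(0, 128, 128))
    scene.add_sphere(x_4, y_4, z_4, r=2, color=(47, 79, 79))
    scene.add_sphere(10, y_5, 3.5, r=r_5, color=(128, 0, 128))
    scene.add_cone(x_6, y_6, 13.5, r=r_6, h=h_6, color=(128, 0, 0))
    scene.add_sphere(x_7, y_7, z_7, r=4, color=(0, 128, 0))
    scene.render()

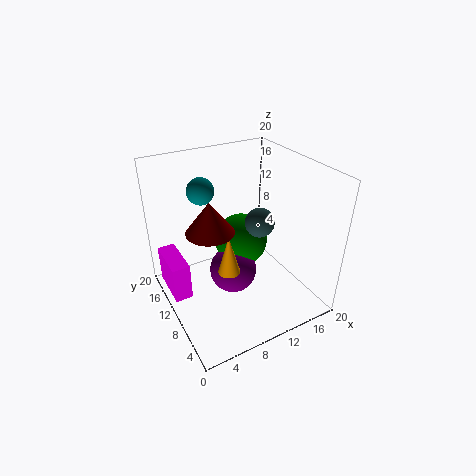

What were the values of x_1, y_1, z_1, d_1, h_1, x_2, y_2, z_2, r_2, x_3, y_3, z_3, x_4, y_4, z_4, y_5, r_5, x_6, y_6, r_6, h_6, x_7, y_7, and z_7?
x_1 = 0.5, y_1 = 11, z_1 = 1.5, d_1 = 6.5, h_1 = 5.5, x_2 = 7.5, y_2 = 8, z_2 = 6.5, r_2 = 1.5, x_3 = 7.5, y_3 = 16.5, z_3 = 15, x_4 = 12.5, y_4 = 8.5, z_4 = 12.5, y_5 = 11.5, r_5 = 3.5, x_6 = 5, y_6 = 8, r_6 = 3, h_6 = 4, x_7 = 12.5, y_7 = 13.5, z_7 = 7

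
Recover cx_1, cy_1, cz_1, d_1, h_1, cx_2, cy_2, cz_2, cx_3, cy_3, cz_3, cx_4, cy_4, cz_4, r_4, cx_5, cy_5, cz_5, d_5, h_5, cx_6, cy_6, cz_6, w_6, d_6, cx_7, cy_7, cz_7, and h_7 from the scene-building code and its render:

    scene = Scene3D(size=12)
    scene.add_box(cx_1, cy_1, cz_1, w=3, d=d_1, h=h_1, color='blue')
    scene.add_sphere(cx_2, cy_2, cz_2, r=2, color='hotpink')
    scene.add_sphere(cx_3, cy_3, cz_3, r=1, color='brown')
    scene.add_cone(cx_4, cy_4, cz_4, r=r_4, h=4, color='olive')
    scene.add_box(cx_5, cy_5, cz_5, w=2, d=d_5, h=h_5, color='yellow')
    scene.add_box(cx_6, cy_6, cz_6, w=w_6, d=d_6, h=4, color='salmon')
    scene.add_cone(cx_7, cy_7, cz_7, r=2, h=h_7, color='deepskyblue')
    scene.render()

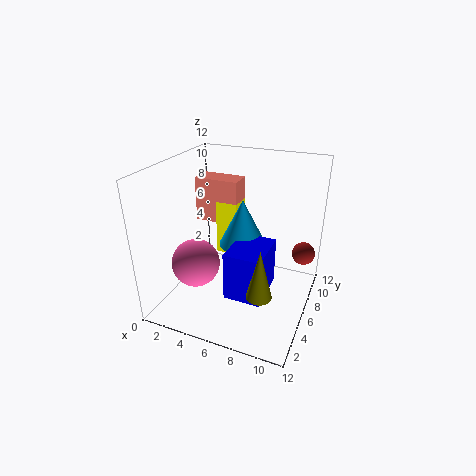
cx_1 = 6, cy_1 = 3, cz_1 = 2, d_1 = 4, h_1 = 4, cx_2 = 3, cy_2 = 4, cz_2 = 4, cx_3 = 11, cy_3 = 9, cz_3 = 4, cx_4 = 9, cy_4 = 3, cz_4 = 3, r_4 = 1, cx_5 = 3, cy_5 = 8, cz_5 = 3, d_5 = 2, h_5 = 5, cx_6 = 1, cy_6 = 8, cz_6 = 6, w_6 = 4, d_6 = 2, cx_7 = 6, cy_7 = 7, cz_7 = 5, h_7 = 4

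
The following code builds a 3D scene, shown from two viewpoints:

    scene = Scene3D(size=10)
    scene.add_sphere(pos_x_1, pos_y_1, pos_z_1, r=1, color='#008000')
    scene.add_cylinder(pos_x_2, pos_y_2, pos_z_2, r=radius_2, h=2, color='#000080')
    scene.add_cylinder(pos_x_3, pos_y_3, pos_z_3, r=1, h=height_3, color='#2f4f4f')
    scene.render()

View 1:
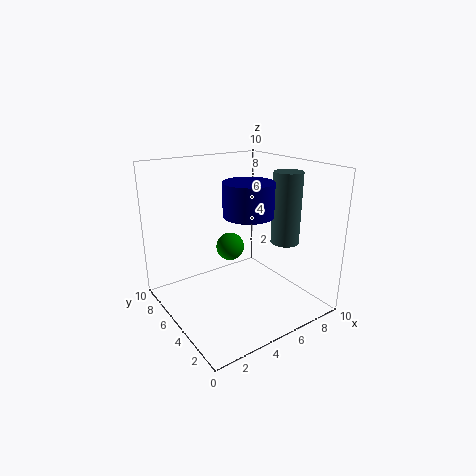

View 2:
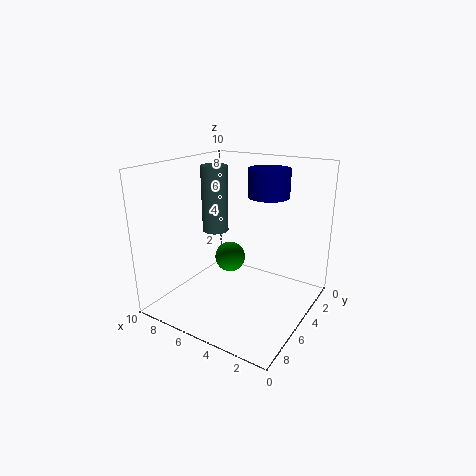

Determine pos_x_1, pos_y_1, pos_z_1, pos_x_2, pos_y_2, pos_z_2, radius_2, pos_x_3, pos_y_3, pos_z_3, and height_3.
pos_x_1 = 5
pos_y_1 = 6
pos_z_1 = 4
pos_x_2 = 4
pos_y_2 = 2.5
pos_z_2 = 7.5
radius_2 = 1.5
pos_x_3 = 8
pos_y_3 = 3.5
pos_z_3 = 4.5
height_3 = 5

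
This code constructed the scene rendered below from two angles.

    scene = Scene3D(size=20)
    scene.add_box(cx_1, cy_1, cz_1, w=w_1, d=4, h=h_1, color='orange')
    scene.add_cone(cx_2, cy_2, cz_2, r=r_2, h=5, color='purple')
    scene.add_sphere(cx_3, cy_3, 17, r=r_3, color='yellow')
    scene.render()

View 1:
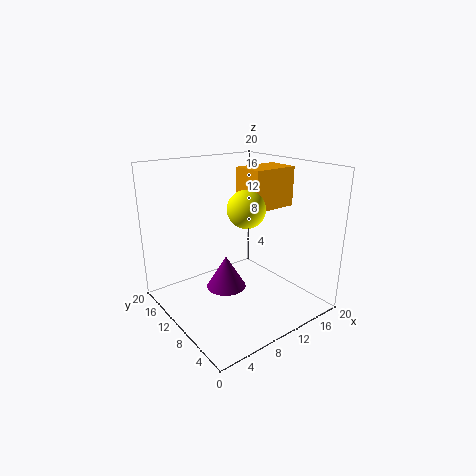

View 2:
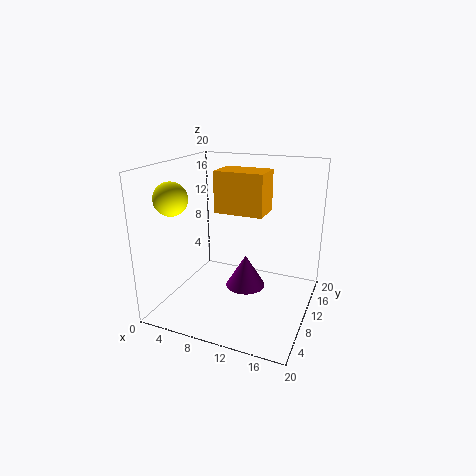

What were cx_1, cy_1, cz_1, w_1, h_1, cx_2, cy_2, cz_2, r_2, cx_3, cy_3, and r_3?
cx_1 = 9; cy_1 = 5; cz_1 = 15; w_1 = 6; h_1 = 5; cx_2 = 10; cy_2 = 13; cz_2 = 1; r_2 = 3; cx_3 = 5; cy_3 = 2; r_3 = 2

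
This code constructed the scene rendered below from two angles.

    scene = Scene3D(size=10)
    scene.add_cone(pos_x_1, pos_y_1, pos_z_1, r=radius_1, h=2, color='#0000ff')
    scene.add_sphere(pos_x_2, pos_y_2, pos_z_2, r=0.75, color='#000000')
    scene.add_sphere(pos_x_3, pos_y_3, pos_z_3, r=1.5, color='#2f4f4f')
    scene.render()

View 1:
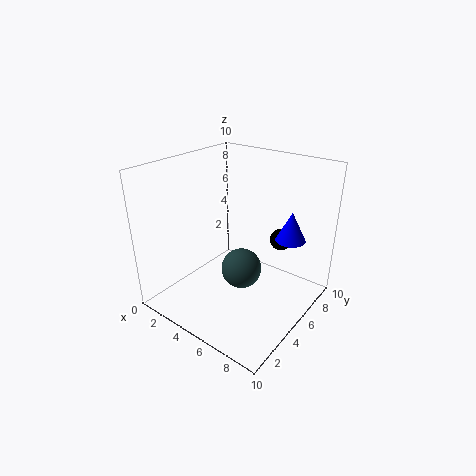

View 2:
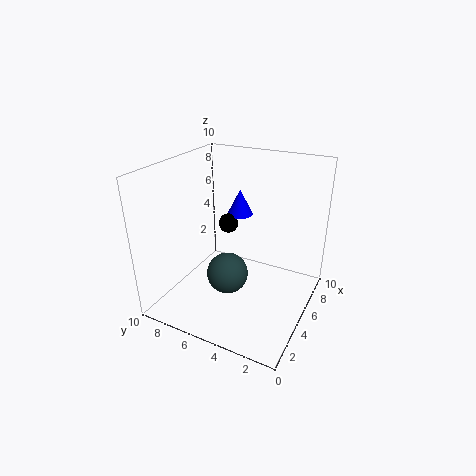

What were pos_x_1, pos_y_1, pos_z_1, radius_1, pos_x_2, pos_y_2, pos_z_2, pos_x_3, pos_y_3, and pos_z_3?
pos_x_1 = 8.25; pos_y_1 = 6.5; pos_z_1 = 5.25; radius_1 = 1; pos_x_2 = 7.25; pos_y_2 = 7; pos_z_2 = 4.75; pos_x_3 = 4.75; pos_y_3 = 5.75; pos_z_3 = 2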